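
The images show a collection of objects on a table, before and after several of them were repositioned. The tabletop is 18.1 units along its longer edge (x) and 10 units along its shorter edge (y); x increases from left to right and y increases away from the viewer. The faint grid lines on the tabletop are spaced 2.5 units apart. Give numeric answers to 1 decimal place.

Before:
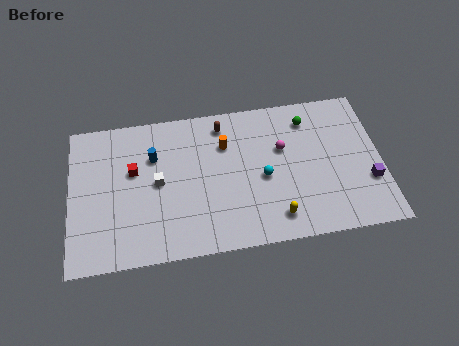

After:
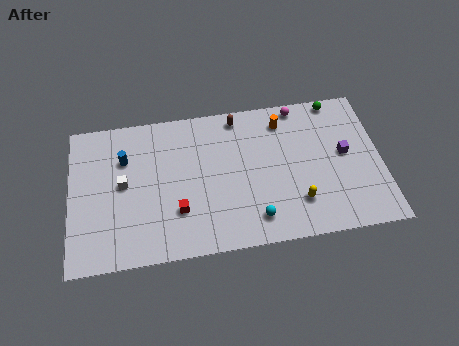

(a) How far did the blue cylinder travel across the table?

1.7

The blue cylinder moved from about (4.9, 6.9) to (3.2, 7.0), a distance of √(1.7² + 0.1²) ≈ 1.7.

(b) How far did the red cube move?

4.0

The red cube moved from about (3.7, 6.1) to (6.2, 3.0), a distance of √(2.5² + 3.1²) ≈ 4.0.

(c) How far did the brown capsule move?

1.0

From (9.0, 8.5) to (9.9, 8.9), the brown capsule covered √(0.9² + 0.4²) ≈ 1.0 units.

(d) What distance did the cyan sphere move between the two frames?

2.8

From (11.2, 4.5) to (10.6, 1.8), the cyan sphere covered √(0.6² + 2.7²) ≈ 2.8 units.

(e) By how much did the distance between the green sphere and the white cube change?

+3.8

They were about 9.4 units apart before and 13.2 after — 3.8 units further apart.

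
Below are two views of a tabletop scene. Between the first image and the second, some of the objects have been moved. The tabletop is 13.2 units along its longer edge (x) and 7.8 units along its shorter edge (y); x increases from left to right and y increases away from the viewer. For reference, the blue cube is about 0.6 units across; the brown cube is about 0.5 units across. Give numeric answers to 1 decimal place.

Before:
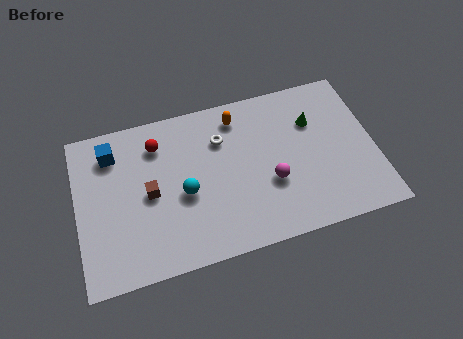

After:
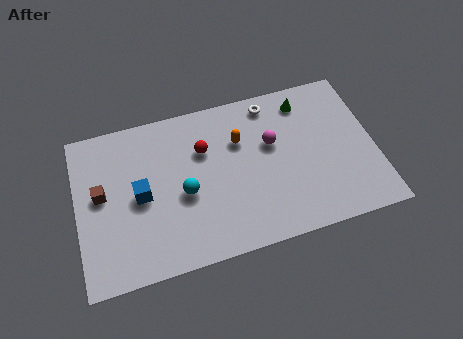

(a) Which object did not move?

the cyan sphere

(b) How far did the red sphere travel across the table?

2.2

The red sphere was near (3.7, 6.1) before and (5.7, 5.3) after, so it travelled √(2.0² + 0.8²) ≈ 2.2 units.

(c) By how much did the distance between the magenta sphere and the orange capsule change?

-2.3

The distance was about 3.8 in the first image and 1.5 in the second, so they moved 2.3 units closer together.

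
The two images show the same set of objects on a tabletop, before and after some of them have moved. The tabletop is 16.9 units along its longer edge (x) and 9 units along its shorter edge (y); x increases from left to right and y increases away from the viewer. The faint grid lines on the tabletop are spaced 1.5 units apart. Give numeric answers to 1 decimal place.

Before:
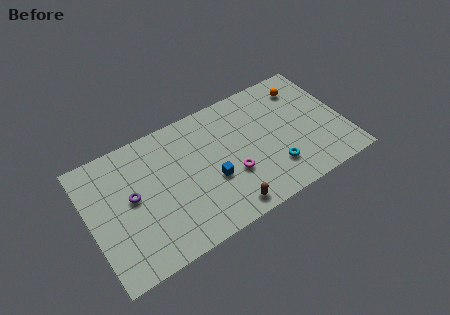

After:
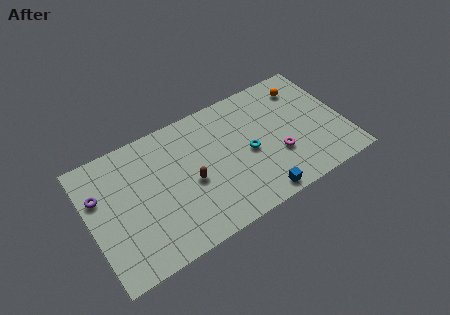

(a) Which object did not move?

the orange sphere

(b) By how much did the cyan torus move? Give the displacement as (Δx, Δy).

(-1.4, 1.9)

From the two frames, the cyan torus sits at roughly (11.9, 2.3) before and (10.5, 4.2) after.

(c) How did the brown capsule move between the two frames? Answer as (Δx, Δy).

(-1.9, 2.9)

The brown capsule started near (8.5, 1.1) and ended near (6.6, 4.0).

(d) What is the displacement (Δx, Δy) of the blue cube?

(2.7, -2.6)

From the two frames, the blue cube sits at roughly (7.9, 3.5) before and (10.6, 0.9) after.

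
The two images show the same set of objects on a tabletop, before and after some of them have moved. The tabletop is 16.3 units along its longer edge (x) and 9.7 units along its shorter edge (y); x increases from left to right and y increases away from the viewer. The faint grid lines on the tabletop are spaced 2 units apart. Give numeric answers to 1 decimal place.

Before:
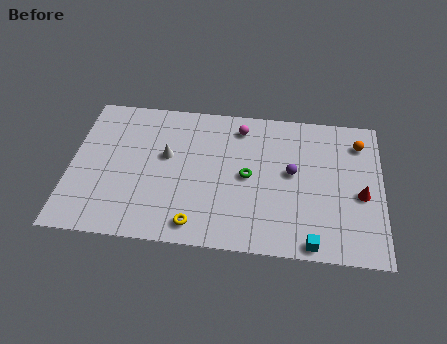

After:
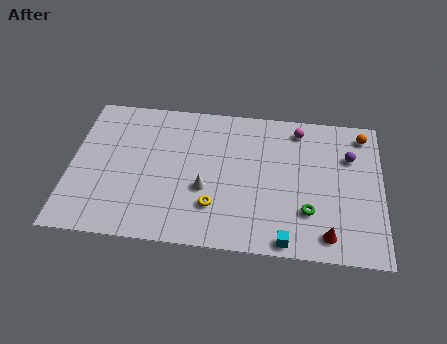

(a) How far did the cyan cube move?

1.3

From (12.7, 0.8) to (11.4, 0.8), the cyan cube covered √(1.3² + 0.0²) ≈ 1.3 units.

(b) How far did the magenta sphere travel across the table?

3.1

From (8.8, 8.1) to (11.9, 8.3), the magenta sphere covered √(3.1² + 0.2²) ≈ 3.1 units.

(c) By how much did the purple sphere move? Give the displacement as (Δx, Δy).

(3.0, 1.4)

From the two frames, the purple sphere sits at roughly (11.6, 5.3) before and (14.6, 6.7) after.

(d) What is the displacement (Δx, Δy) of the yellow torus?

(0.9, 1.3)

From the two frames, the yellow torus sits at roughly (6.7, 1.3) before and (7.6, 2.6) after.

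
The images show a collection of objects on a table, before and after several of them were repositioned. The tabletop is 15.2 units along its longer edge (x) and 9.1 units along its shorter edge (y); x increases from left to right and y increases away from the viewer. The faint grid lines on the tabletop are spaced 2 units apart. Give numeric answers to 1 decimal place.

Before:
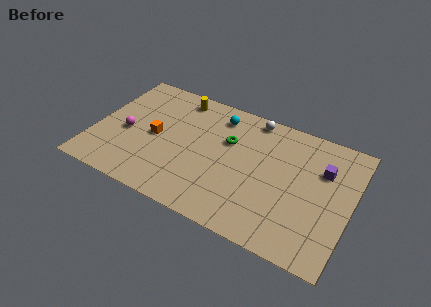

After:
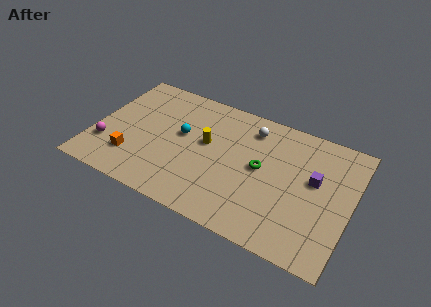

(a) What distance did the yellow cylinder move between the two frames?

3.4

The yellow cylinder was near (4.5, 7.9) before and (6.6, 5.2) after, so it travelled √(2.1² + 2.7²) ≈ 3.4 units.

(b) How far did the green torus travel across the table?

2.4

The green torus moved from about (7.8, 5.9) to (9.9, 4.8), a distance of √(2.1² + 1.1²) ≈ 2.4.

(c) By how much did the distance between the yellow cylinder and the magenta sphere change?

+1.6

The distance was about 4.7 in the first image and 6.3 in the second, so they moved 1.6 units further apart.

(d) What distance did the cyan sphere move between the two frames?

3.0

The cyan sphere was near (7.0, 7.5) before and (5.1, 5.2) after, so it travelled √(1.9² + 2.3²) ≈ 3.0 units.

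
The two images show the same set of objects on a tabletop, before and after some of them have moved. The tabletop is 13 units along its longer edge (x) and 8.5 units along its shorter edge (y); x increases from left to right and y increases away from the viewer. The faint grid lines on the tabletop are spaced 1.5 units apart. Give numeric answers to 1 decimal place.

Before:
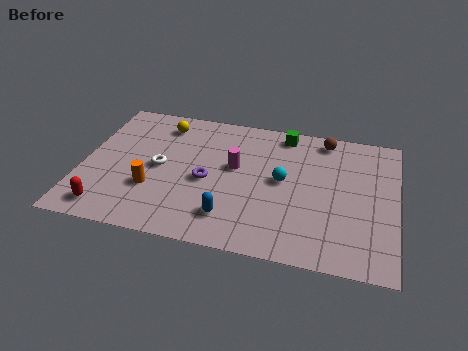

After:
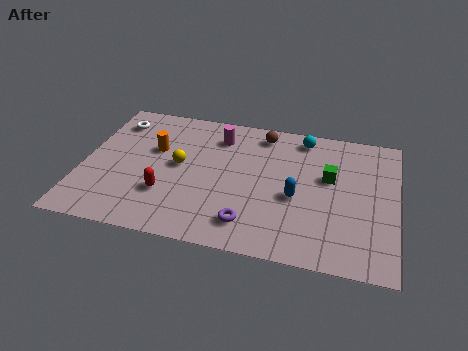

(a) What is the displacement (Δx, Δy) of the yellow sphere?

(0.9, -2.5)

The yellow sphere was at about (3.1, 7.0) and moved to about (4.0, 4.5).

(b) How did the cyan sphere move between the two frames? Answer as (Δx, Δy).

(0.7, 2.9)

From the two frames, the cyan sphere sits at roughly (8.3, 4.5) before and (9.0, 7.4) after.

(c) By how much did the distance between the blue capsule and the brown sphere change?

-2.7

They were about 6.7 units apart before and 4.0 after — 2.7 units closer together.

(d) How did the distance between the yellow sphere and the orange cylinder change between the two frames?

-2.8

Before: roughly 4.2 units apart; after: 1.4. That's 2.8 units closer together.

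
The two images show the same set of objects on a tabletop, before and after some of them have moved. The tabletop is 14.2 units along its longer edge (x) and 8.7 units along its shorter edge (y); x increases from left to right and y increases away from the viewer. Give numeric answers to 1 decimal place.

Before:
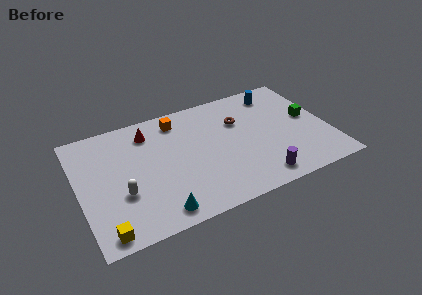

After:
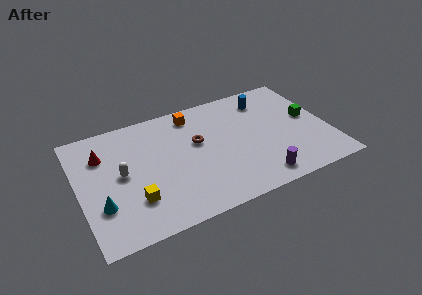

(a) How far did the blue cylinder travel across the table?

0.8

The blue cylinder was near (11.7, 7.3) before and (11.0, 7.0) after, so it travelled √(0.7² + 0.3²) ≈ 0.8 units.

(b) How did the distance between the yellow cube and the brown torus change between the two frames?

-4.8

They were about 9.6 units apart before and 4.8 after — 4.8 units closer together.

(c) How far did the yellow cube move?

2.3

The yellow cube moved from about (1.1, 0.9) to (2.9, 2.4), a distance of √(1.8² + 1.5²) ≈ 2.3.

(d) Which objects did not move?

the green cube and the purple cylinder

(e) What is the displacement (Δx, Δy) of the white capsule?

(0.1, 1.4)

The white capsule was at about (2.3, 3.1) and moved to about (2.4, 4.5).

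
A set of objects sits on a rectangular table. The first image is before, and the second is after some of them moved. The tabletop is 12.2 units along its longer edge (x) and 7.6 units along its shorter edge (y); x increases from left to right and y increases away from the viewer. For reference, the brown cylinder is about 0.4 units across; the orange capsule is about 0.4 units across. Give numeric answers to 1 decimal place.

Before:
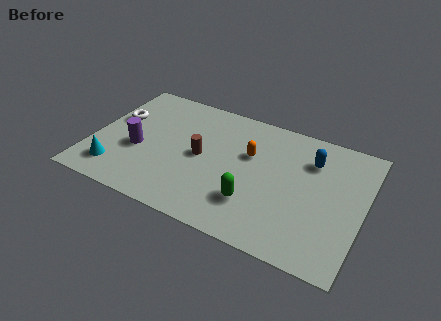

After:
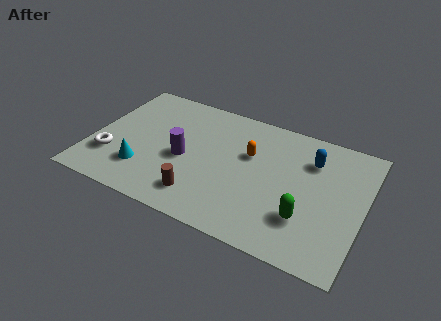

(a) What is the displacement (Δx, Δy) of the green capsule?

(2.3, 0.1)

From the two frames, the green capsule sits at roughly (7.5, 2.1) before and (9.8, 2.2) after.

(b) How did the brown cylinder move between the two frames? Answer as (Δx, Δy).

(0.3, -2.3)

The brown cylinder was at about (4.9, 3.8) and moved to about (5.2, 1.5).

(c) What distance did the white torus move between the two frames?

2.5

The white torus was near (0.9, 4.7) before and (1.0, 2.2) after, so it travelled √(0.1² + 2.5²) ≈ 2.5 units.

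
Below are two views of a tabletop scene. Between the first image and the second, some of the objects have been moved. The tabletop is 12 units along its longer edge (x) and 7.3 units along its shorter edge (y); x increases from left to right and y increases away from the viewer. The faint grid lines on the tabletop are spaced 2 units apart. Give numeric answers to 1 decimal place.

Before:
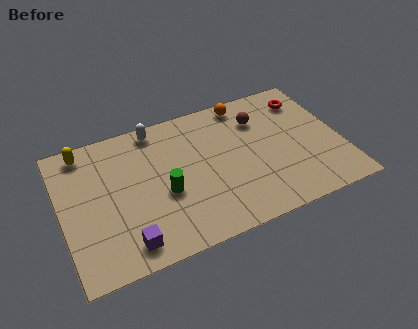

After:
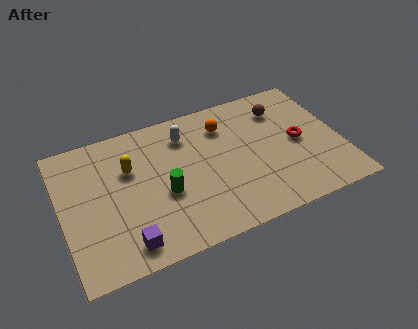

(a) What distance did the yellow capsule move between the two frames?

2.4

From (1.2, 6.4) to (3.0, 4.8), the yellow capsule covered √(1.8² + 1.6²) ≈ 2.4 units.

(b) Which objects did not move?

the purple cube and the green cylinder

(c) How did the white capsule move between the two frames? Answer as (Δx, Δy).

(1.2, -0.8)

The white capsule was at about (4.3, 6.5) and moved to about (5.5, 5.7).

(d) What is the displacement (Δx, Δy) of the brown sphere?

(1.0, 0.2)

The brown sphere was at about (8.7, 5.4) and moved to about (9.7, 5.6).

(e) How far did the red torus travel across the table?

2.3

From (10.8, 5.8) to (10.2, 3.6), the red torus covered √(0.6² + 2.2²) ≈ 2.3 units.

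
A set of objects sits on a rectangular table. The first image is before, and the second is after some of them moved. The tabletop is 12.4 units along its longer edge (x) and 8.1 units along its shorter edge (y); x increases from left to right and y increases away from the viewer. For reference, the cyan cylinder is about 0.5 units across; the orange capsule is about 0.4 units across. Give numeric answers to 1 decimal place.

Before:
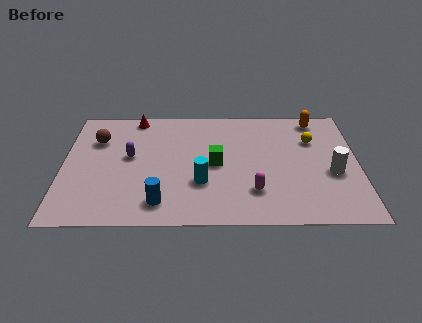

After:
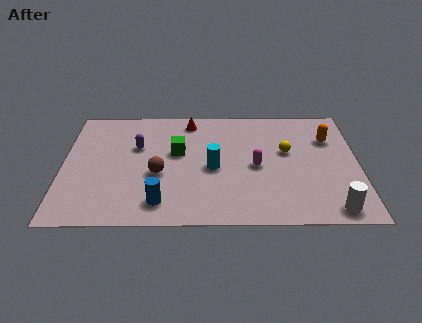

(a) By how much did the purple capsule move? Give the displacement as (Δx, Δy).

(0.3, 0.7)

The purple capsule was at about (2.8, 4.5) and moved to about (3.1, 5.2).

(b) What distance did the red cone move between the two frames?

2.3

The red cone was near (3.0, 7.3) before and (5.3, 7.0) after, so it travelled √(2.3² + 0.3²) ≈ 2.3 units.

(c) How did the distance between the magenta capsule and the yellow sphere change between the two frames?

-2.7

Before: roughly 4.3 units apart; after: 1.6. That's 2.7 units closer together.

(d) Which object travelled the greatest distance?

the brown sphere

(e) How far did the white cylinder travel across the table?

2.4

The white cylinder was near (11.3, 3.3) before and (11.2, 0.9) after, so it travelled √(0.1² + 2.4²) ≈ 2.4 units.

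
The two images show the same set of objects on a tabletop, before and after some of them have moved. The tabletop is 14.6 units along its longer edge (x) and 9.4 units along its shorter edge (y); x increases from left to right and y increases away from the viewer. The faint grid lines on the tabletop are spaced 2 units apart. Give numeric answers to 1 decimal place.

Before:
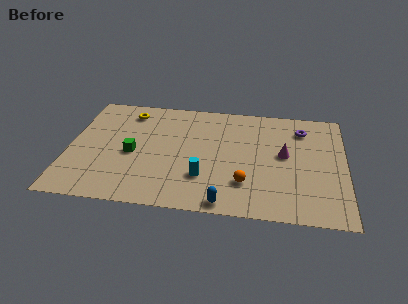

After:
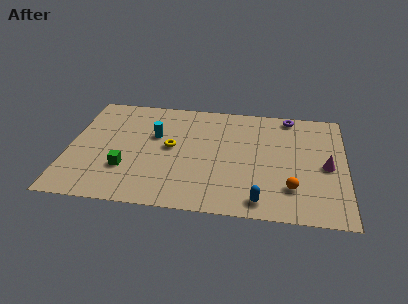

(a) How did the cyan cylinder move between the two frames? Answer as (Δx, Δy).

(-2.7, 3.2)

The cyan cylinder was at about (7.2, 2.7) and moved to about (4.5, 5.9).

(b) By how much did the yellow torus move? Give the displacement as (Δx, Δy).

(2.4, -2.8)

From the two frames, the yellow torus sits at roughly (3.0, 7.8) before and (5.4, 5.0) after.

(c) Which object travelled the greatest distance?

the cyan cylinder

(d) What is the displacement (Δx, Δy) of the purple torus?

(-0.7, 1.1)

The purple torus was at about (12.3, 7.4) and moved to about (11.6, 8.5).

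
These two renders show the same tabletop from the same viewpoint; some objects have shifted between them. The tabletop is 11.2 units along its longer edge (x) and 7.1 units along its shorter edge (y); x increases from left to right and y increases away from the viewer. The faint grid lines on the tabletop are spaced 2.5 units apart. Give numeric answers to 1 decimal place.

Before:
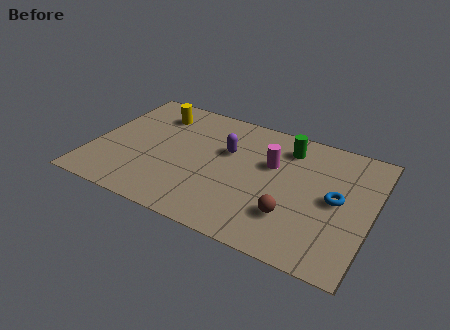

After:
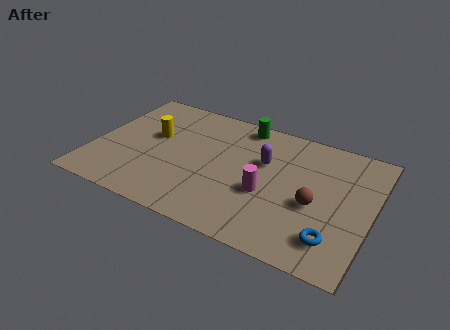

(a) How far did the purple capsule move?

1.5

From (5.3, 4.5) to (6.8, 4.5), the purple capsule covered √(1.5² + 0.0²) ≈ 1.5 units.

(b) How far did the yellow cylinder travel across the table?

1.4

The yellow cylinder moved from about (2.2, 5.6) to (2.3, 4.2), a distance of √(0.1² + 1.4²) ≈ 1.4.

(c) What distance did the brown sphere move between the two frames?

1.3

The brown sphere moved from about (8.2, 2.0) to (9.0, 3.0), a distance of √(0.8² + 1.0²) ≈ 1.3.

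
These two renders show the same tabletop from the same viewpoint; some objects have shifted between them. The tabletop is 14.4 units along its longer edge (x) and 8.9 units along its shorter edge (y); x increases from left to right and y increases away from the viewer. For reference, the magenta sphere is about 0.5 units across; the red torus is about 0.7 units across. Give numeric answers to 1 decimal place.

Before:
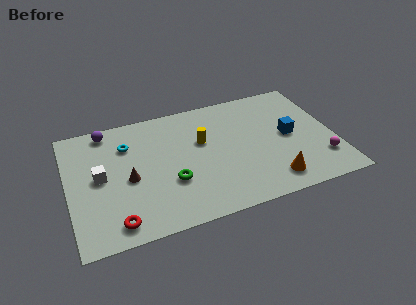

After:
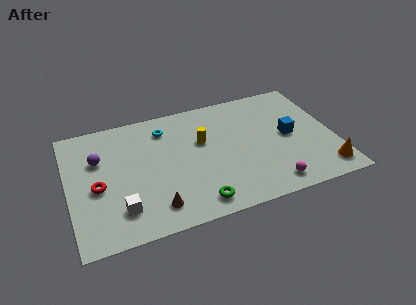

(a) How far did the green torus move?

2.2

The green torus was near (5.4, 3.1) before and (6.6, 1.2) after, so it travelled √(1.2² + 1.9²) ≈ 2.2 units.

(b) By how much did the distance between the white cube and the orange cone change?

+1.5

The distance was about 9.5 in the first image and 11.0 in the second, so they moved 1.5 units further apart.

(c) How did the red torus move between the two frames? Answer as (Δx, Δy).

(-0.8, 2.7)

The red torus started near (2.3, 1.2) and ended near (1.5, 3.9).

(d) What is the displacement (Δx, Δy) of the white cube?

(0.9, -2.6)

The white cube started near (1.7, 4.6) and ended near (2.6, 2.0).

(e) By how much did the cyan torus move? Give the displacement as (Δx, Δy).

(2.1, 0.6)

The cyan torus started near (3.3, 6.5) and ended near (5.4, 7.1).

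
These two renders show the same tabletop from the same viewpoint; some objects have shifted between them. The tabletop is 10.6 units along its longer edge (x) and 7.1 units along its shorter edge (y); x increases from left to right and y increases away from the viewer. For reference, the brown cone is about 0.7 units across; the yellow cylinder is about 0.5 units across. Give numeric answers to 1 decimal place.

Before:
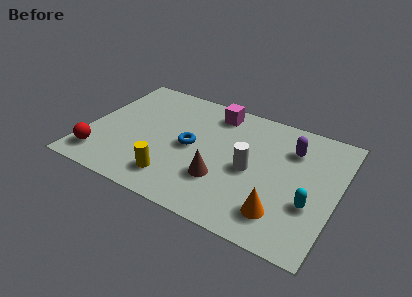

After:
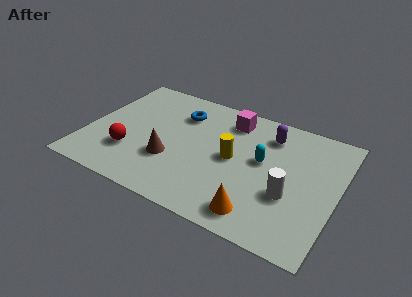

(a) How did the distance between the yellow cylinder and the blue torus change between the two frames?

+0.9

They were about 2.1 units apart before and 3.0 after — 0.9 units further apart.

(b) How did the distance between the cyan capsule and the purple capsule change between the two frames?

-1.3

The distance was about 2.9 in the first image and 1.6 in the second, so they moved 1.3 units closer together.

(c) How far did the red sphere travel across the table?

1.4

The red sphere moved from about (0.8, 1.3) to (2.0, 2.1), a distance of √(1.2² + 0.8²) ≈ 1.4.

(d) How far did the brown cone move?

2.2

From (5.9, 2.2) to (3.7, 2.4), the brown cone covered √(2.2² + 0.2²) ≈ 2.2 units.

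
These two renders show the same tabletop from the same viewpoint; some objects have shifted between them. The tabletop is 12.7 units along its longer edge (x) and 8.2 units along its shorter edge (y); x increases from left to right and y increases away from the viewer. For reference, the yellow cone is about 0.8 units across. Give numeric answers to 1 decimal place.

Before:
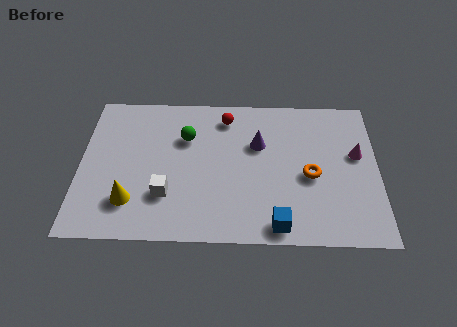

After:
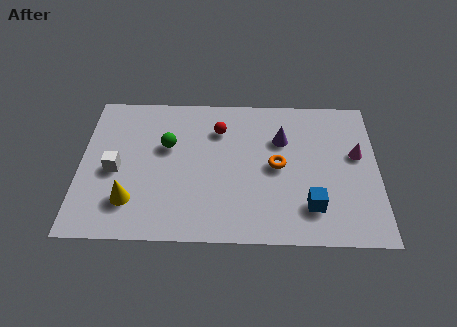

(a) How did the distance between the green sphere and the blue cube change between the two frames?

+0.8

The distance was about 6.1 in the first image and 6.9 in the second, so they moved 0.8 units further apart.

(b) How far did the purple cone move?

1.0

The purple cone moved from about (7.6, 5.3) to (8.6, 5.6), a distance of √(1.0² + 0.3²) ≈ 1.0.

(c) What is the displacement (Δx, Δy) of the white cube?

(-2.2, 1.3)

The white cube was at about (3.7, 2.4) and moved to about (1.5, 3.7).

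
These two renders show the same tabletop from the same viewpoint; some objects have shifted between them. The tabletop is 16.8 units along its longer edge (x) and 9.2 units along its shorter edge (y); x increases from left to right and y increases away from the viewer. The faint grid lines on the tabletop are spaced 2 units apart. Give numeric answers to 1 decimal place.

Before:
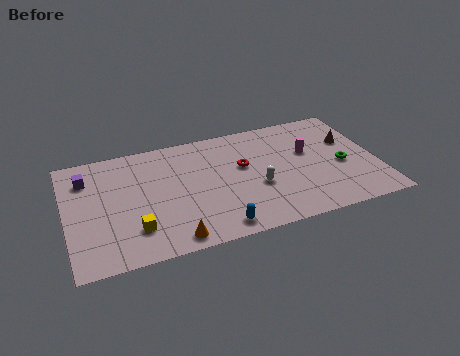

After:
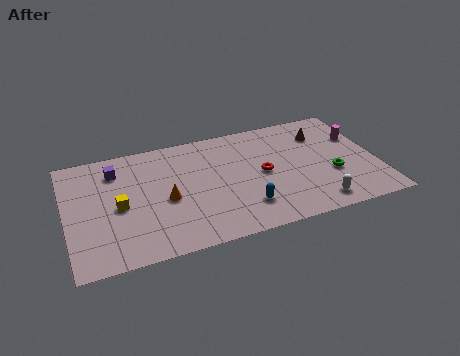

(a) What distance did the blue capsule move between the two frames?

1.9

The blue capsule moved from about (7.8, 1.1) to (9.4, 2.2), a distance of √(1.6² + 1.1²) ≈ 1.9.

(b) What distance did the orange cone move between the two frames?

3.1

The orange cone moved from about (5.4, 1.0) to (5.3, 4.1), a distance of √(0.1² + 3.1²) ≈ 3.1.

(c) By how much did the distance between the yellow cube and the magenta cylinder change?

+3.1

The distance was about 10.2 in the first image and 13.3 in the second, so they moved 3.1 units further apart.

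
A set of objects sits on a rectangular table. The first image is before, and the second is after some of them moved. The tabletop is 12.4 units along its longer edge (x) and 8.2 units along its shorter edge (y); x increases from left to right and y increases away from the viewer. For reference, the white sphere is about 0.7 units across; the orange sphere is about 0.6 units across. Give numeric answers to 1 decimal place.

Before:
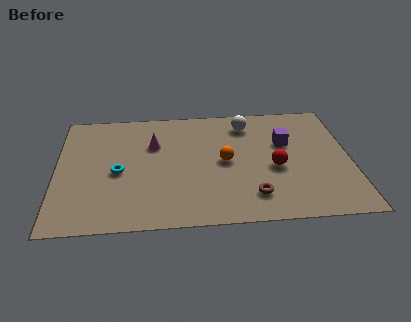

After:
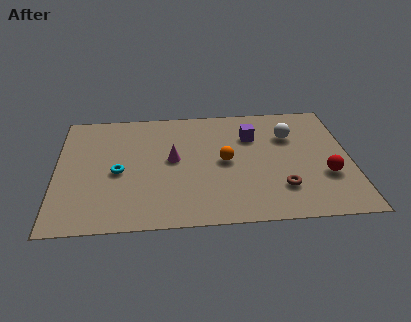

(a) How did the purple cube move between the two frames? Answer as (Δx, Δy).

(-1.4, 0.6)

The purple cube was at about (9.7, 5.2) and moved to about (8.3, 5.8).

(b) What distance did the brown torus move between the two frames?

1.3

The brown torus was near (8.2, 1.7) before and (9.4, 2.1) after, so it travelled √(1.2² + 0.4²) ≈ 1.3 units.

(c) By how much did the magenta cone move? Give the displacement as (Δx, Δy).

(0.8, -1.1)

The magenta cone was at about (4.1, 5.5) and moved to about (4.9, 4.4).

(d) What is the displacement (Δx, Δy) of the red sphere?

(2.1, -0.7)

From the two frames, the red sphere sits at roughly (9.2, 3.5) before and (11.3, 2.8) after.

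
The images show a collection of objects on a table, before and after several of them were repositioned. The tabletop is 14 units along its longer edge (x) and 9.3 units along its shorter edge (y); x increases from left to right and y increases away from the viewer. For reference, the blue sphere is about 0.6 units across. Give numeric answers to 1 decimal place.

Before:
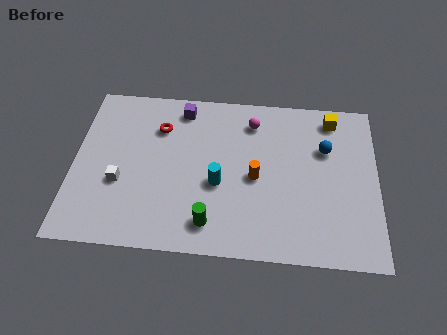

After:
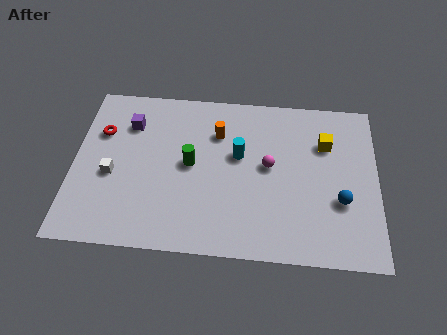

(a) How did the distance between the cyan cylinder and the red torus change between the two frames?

+2.3

They were about 4.1 units apart before and 6.4 after — 2.3 units further apart.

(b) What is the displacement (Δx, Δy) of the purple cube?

(-2.4, -1.1)

From the two frames, the purple cube sits at roughly (4.9, 8.0) before and (2.5, 6.9) after.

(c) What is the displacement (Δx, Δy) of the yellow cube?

(-0.3, -1.5)

The yellow cube was at about (11.9, 8.0) and moved to about (11.6, 6.5).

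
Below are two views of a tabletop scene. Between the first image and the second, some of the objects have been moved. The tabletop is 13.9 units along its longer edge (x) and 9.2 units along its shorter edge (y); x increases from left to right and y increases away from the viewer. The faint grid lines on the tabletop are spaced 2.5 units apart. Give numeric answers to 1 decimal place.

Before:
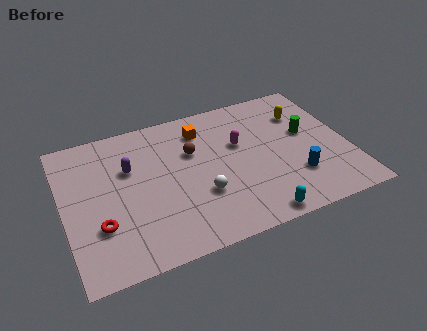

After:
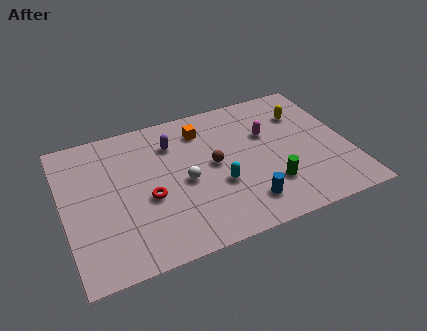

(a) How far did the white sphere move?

1.3

From (6.5, 3.1) to (5.8, 4.2), the white sphere covered √(0.7² + 1.1²) ≈ 1.3 units.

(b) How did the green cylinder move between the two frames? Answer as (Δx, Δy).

(-2.2, -2.8)

The green cylinder started near (12.0, 5.3) and ended near (9.8, 2.5).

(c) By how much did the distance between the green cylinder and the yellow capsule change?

+3.3

Before: roughly 1.4 units apart; after: 4.7. That's 3.3 units further apart.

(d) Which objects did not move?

the yellow capsule and the orange cube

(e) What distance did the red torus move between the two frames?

2.6

The red torus was near (1.6, 2.9) before and (4.0, 3.8) after, so it travelled √(2.4² + 0.9²) ≈ 2.6 units.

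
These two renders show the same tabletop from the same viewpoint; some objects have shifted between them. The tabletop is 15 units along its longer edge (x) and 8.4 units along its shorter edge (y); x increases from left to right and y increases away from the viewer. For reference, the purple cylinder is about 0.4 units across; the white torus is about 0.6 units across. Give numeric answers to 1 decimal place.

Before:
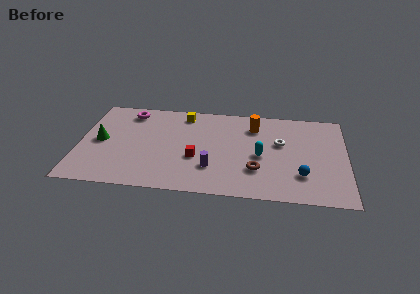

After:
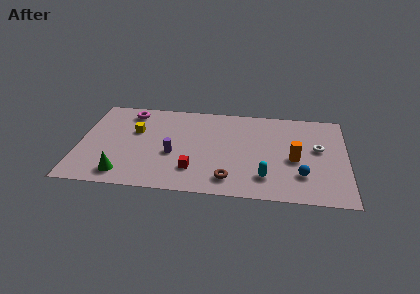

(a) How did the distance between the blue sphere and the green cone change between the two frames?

-1.5

They were about 11.5 units apart before and 10.0 after — 1.5 units closer together.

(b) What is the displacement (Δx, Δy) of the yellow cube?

(-2.7, -1.9)

The yellow cube was at about (5.8, 7.2) and moved to about (3.1, 5.3).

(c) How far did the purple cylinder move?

2.4

The purple cylinder was near (7.5, 2.4) before and (5.3, 3.4) after, so it travelled √(2.2² + 1.0²) ≈ 2.4 units.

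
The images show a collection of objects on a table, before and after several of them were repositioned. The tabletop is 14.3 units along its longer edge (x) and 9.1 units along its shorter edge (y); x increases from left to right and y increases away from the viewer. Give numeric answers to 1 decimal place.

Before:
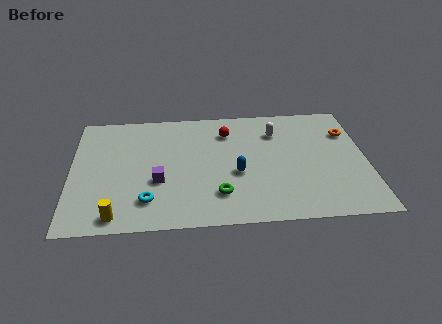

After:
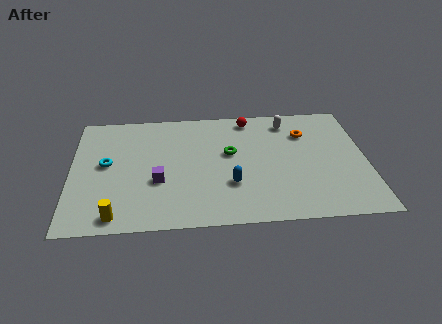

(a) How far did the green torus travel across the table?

3.2

The green torus was near (7.1, 2.2) before and (7.7, 5.3) after, so it travelled √(0.6² + 3.1²) ≈ 3.2 units.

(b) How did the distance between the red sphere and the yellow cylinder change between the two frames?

+1.5

The distance was about 8.1 in the first image and 9.6 in the second, so they moved 1.5 units further apart.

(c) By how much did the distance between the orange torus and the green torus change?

-3.8

They were about 7.7 units apart before and 3.9 after — 3.8 units closer together.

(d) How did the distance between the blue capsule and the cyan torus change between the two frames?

+1.7

Before: roughly 4.6 units apart; after: 6.3. That's 1.7 units further apart.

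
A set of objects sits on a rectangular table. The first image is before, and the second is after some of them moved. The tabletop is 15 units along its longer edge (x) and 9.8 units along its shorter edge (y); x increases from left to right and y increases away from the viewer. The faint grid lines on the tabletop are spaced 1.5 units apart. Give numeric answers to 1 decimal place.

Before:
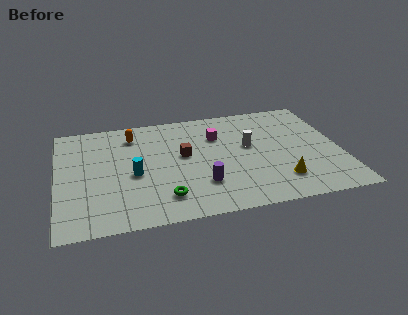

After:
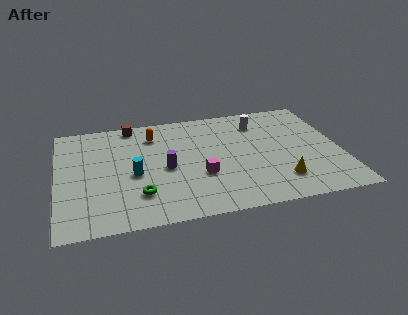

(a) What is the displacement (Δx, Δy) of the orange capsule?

(1.1, -0.2)

The orange capsule started near (4.1, 7.9) and ended near (5.2, 7.7).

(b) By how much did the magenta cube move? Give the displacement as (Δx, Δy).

(-1.1, -3.4)

The magenta cube started near (8.6, 6.9) and ended near (7.5, 3.5).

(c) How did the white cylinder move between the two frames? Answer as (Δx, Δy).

(0.7, 2.1)

The white cylinder was at about (10.2, 5.6) and moved to about (10.9, 7.7).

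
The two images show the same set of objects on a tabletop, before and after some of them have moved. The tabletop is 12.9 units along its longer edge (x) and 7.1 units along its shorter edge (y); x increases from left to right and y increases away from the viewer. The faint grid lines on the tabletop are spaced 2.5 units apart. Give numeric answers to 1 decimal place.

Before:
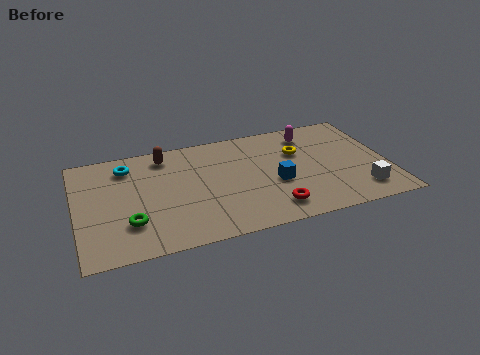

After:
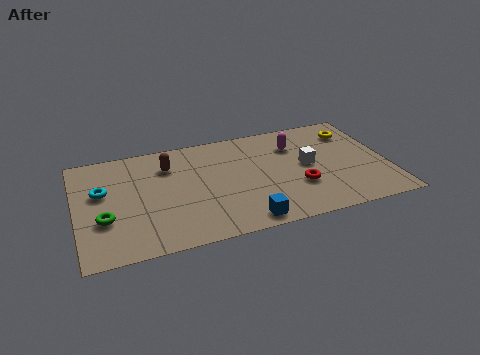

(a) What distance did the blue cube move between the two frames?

2.6

The blue cube moved from about (8.2, 2.9) to (6.7, 0.8), a distance of √(1.5² + 2.1²) ≈ 2.6.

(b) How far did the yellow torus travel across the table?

2.5

From (9.3, 4.7) to (11.7, 5.5), the yellow torus covered √(2.4² + 0.8²) ≈ 2.5 units.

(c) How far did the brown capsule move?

0.7

From (3.8, 6.0) to (3.9, 5.3), the brown capsule covered √(0.1² + 0.7²) ≈ 0.7 units.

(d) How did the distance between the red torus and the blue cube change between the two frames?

+1.3

They were about 1.6 units apart before and 2.9 after — 1.3 units further apart.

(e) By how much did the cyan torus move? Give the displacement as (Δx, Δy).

(-1.1, -1.4)

The cyan torus was at about (2.2, 5.7) and moved to about (1.1, 4.3).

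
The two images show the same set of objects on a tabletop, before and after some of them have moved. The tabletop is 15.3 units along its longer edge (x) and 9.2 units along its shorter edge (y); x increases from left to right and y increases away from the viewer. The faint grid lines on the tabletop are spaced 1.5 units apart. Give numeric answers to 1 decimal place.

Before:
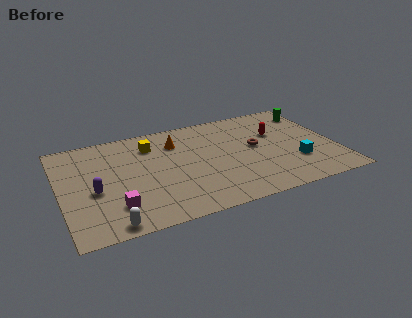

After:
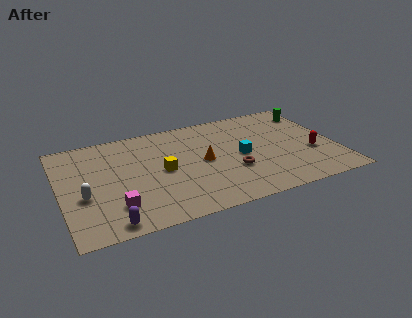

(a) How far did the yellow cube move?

2.6

From (5.2, 7.1) to (5.6, 4.5), the yellow cube covered √(0.4² + 2.6²) ≈ 2.6 units.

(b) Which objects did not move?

the green cylinder and the magenta cube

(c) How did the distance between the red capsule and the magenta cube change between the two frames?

+1.1

Before: roughly 10.1 units apart; after: 11.2. That's 1.1 units further apart.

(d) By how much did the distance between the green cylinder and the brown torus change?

+2.3

The distance was about 4.3 in the first image and 6.6 in the second, so they moved 2.3 units further apart.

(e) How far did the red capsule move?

3.0

The red capsule moved from about (12.2, 5.9) to (13.9, 3.4), a distance of √(1.7² + 2.5²) ≈ 3.0.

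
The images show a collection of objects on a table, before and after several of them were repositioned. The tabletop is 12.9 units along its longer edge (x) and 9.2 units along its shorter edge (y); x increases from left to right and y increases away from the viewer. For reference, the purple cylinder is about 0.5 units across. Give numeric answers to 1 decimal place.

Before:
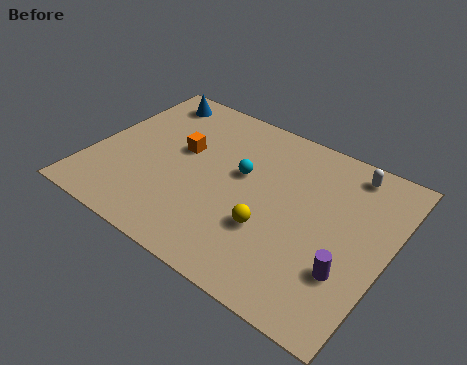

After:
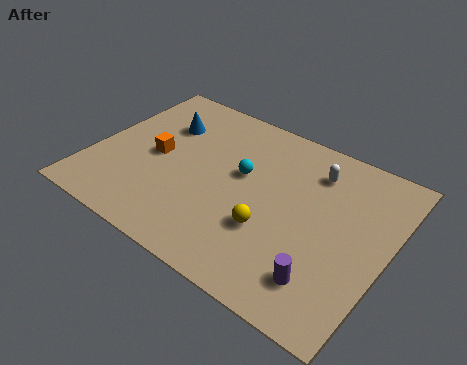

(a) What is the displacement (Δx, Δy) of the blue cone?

(0.9, -1.4)

From the two frames, the blue cone sits at roughly (1.7, 7.9) before and (2.6, 6.5) after.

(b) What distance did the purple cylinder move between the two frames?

1.2

From (11.5, 2.8) to (10.7, 1.9), the purple cylinder covered √(0.8² + 0.9²) ≈ 1.2 units.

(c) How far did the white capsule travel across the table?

1.6

The white capsule was near (10.7, 8.0) before and (9.3, 7.2) after, so it travelled √(1.4² + 0.8²) ≈ 1.6 units.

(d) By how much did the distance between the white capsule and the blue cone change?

-2.3

They were about 9.0 units apart before and 6.7 after — 2.3 units closer together.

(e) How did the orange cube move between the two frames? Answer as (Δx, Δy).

(-1.0, -0.9)

From the two frames, the orange cube sits at roughly (3.7, 5.4) before and (2.7, 4.5) after.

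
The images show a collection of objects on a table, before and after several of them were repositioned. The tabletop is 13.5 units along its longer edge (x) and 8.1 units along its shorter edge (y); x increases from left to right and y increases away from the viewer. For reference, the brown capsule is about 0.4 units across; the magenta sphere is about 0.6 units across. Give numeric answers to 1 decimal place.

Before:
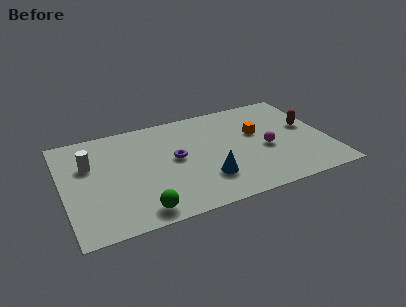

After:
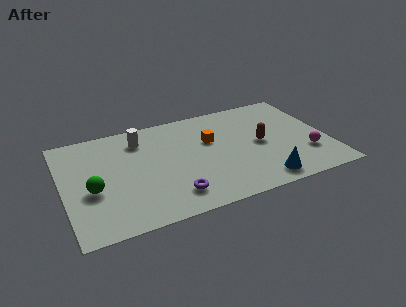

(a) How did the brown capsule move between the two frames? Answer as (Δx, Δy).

(-2.5, -0.6)

The brown capsule started near (12.6, 4.6) and ended near (10.1, 4.0).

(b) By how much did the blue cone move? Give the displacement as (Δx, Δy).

(2.7, -1.1)

The blue cone was at about (7.1, 2.2) and moved to about (9.8, 1.1).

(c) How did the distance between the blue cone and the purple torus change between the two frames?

+2.0

The distance was about 2.5 in the first image and 4.5 in the second, so they moved 2.0 units further apart.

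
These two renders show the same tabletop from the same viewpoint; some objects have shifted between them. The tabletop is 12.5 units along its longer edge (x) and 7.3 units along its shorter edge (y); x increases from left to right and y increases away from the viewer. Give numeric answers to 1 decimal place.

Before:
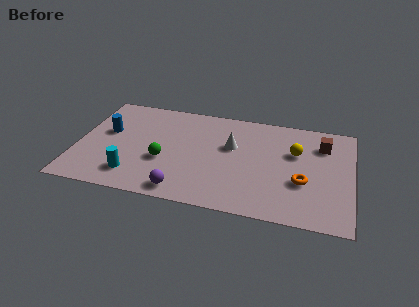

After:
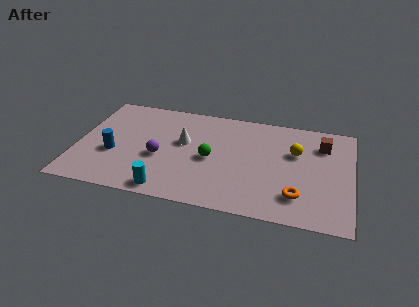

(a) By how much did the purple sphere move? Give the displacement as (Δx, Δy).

(-1.2, 2.1)

The purple sphere was at about (5.0, 0.9) and moved to about (3.8, 3.0).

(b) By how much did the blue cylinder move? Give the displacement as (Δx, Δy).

(0.4, -1.5)

From the two frames, the blue cylinder sits at roughly (1.3, 4.3) before and (1.7, 2.8) after.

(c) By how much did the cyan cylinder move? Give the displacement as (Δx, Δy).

(1.6, -0.7)

The cyan cylinder was at about (2.7, 1.5) and moved to about (4.3, 0.8).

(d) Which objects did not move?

the yellow sphere and the brown cube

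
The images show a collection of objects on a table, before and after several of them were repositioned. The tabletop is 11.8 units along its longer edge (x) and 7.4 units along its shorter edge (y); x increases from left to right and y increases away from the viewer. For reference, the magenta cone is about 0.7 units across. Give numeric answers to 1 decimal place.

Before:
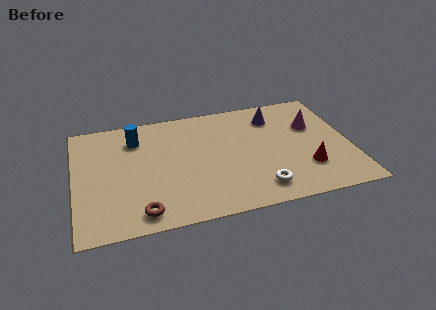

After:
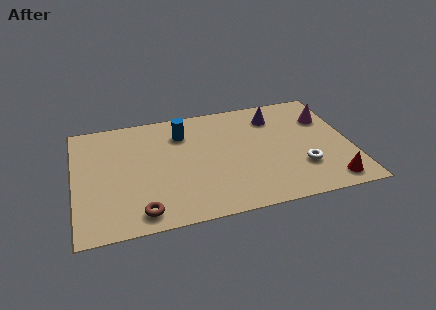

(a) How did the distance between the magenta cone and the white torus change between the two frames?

-1.1

Before: roughly 4.4 units apart; after: 3.3. That's 1.1 units closer together.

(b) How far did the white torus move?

2.1

The white torus was near (7.7, 1.3) before and (9.6, 2.2) after, so it travelled √(1.9² + 0.9²) ≈ 2.1 units.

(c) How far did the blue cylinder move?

2.0

From (2.7, 5.7) to (4.7, 5.6), the blue cylinder covered √(2.0² + 0.1²) ≈ 2.0 units.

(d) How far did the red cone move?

1.4

From (9.8, 2.1) to (10.7, 1.0), the red cone covered √(0.9² + 1.1²) ≈ 1.4 units.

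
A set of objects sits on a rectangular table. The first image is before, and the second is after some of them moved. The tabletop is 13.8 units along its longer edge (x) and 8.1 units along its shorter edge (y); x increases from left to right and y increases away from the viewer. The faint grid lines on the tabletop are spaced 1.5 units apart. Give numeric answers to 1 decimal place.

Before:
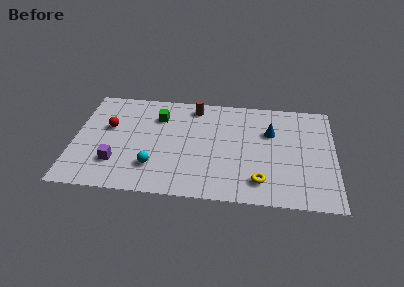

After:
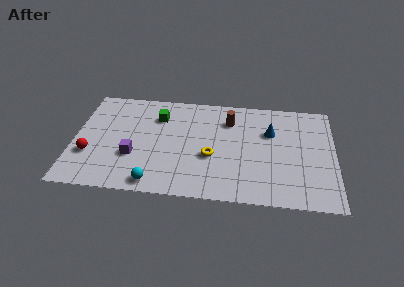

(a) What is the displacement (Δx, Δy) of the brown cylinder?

(1.9, -0.9)

From the two frames, the brown cylinder sits at roughly (6.3, 7.0) before and (8.2, 6.1) after.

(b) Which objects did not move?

the green cube and the blue cone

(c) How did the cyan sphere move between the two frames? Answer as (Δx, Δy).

(0.1, -1.2)

From the two frames, the cyan sphere sits at roughly (4.3, 2.1) before and (4.4, 0.9) after.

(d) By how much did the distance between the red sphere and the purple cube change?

-0.4

Before: roughly 2.7 units apart; after: 2.3. That's 0.4 units closer together.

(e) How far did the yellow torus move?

3.1

From (9.9, 1.6) to (7.3, 3.2), the yellow torus covered √(2.6² + 1.6²) ≈ 3.1 units.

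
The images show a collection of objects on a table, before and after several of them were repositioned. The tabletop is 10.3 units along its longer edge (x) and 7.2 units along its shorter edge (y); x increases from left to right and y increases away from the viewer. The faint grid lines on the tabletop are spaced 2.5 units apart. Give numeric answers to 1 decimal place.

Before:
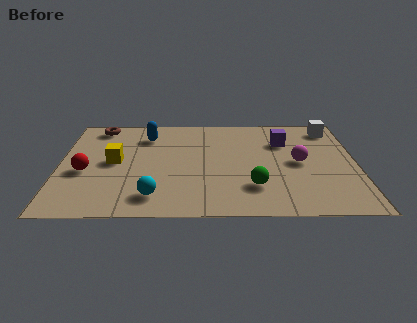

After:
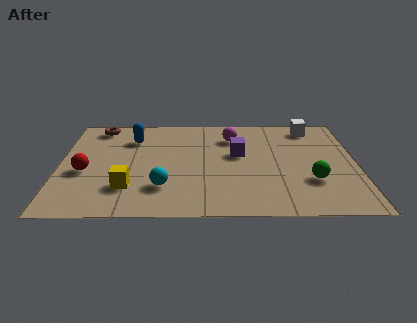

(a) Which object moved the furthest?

the magenta sphere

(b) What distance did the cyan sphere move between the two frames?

0.7

From (3.3, 1.3) to (3.6, 1.9), the cyan sphere covered √(0.3² + 0.6²) ≈ 0.7 units.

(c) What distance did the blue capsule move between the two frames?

0.5

From (3.0, 5.6) to (2.5, 5.4), the blue capsule covered √(0.5² + 0.2²) ≈ 0.5 units.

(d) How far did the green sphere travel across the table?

2.0

From (6.7, 1.9) to (8.7, 2.3), the green sphere covered √(2.0² + 0.4²) ≈ 2.0 units.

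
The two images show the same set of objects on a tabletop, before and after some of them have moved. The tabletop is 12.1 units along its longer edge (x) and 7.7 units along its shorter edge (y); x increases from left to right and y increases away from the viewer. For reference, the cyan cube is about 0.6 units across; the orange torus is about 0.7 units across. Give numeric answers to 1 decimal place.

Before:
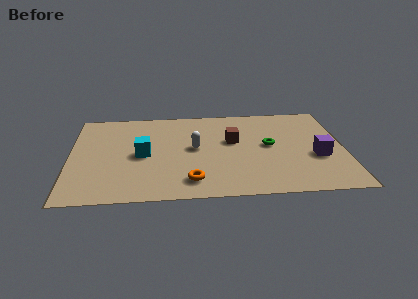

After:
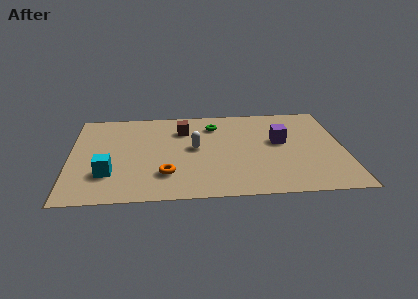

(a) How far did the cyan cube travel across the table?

2.1

From (3.2, 3.7) to (1.7, 2.2), the cyan cube covered √(1.5² + 1.5²) ≈ 2.1 units.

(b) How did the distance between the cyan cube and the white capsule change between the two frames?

+1.9

They were about 2.3 units apart before and 4.2 after — 1.9 units further apart.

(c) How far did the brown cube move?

2.5

The brown cube moved from about (7.2, 4.6) to (5.0, 5.7), a distance of √(2.2² + 1.1²) ≈ 2.5.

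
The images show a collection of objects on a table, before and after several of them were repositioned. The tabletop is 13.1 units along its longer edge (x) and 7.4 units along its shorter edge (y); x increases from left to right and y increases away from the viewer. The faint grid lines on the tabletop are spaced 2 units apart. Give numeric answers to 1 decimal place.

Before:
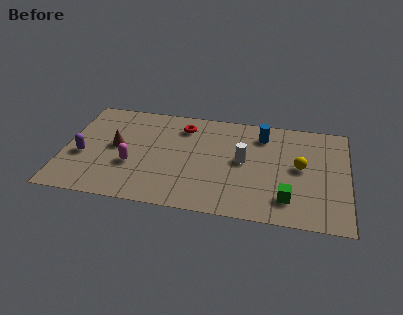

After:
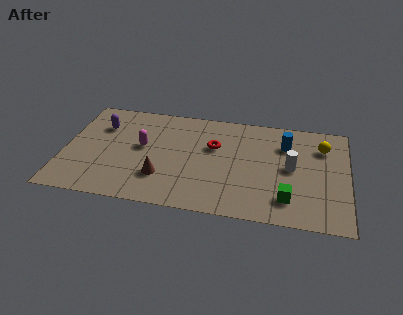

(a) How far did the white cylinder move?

2.2

The white cylinder was near (8.3, 3.9) before and (10.5, 3.8) after, so it travelled √(2.2² + 0.1²) ≈ 2.2 units.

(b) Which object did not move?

the green cube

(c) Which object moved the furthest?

the brown cone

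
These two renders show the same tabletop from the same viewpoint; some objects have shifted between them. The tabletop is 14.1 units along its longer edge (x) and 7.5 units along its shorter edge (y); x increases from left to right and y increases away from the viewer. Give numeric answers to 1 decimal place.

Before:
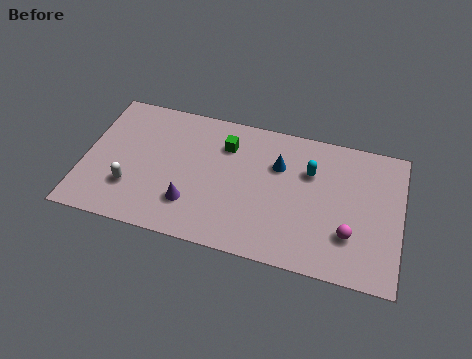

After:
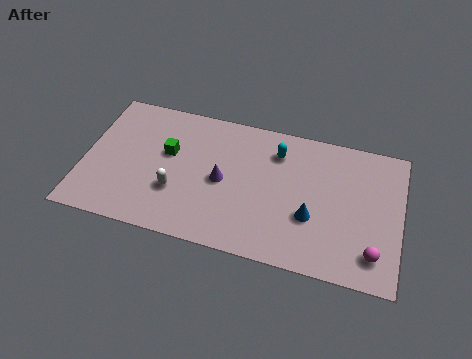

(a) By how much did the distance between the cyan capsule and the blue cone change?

+2.1

The distance was about 1.4 in the first image and 3.5 in the second, so they moved 2.1 units further apart.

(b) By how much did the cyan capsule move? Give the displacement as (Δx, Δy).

(-1.5, 0.7)

The cyan capsule was at about (10.0, 5.1) and moved to about (8.5, 5.8).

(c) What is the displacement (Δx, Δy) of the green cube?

(-2.5, -1.1)

The green cube was at about (6.2, 5.6) and moved to about (3.7, 4.5).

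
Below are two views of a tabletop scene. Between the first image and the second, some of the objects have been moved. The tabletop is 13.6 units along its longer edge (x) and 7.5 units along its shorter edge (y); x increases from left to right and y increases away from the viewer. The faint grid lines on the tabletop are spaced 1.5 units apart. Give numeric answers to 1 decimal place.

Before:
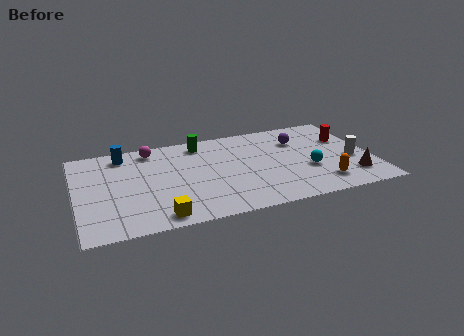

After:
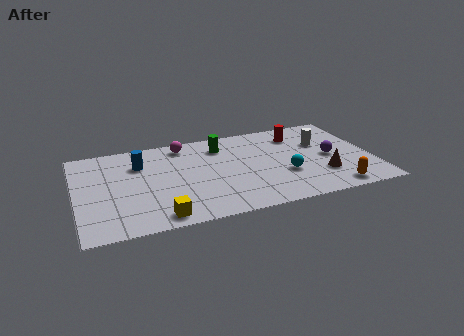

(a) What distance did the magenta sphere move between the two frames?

1.5

From (3.6, 6.5) to (5.1, 6.5), the magenta sphere covered √(1.5² + 0.0²) ≈ 1.5 units.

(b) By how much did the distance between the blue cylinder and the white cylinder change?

-2.5

The distance was about 10.9 in the first image and 8.4 in the second, so they moved 2.5 units closer together.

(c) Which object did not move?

the yellow cube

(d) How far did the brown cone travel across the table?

1.4

The brown cone moved from about (12.5, 1.7) to (11.2, 2.2), a distance of √(1.3² + 0.5²) ≈ 1.4.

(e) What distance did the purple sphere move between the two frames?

2.2

The purple sphere moved from about (10.4, 5.4) to (11.7, 3.6), a distance of √(1.3² + 1.8²) ≈ 2.2.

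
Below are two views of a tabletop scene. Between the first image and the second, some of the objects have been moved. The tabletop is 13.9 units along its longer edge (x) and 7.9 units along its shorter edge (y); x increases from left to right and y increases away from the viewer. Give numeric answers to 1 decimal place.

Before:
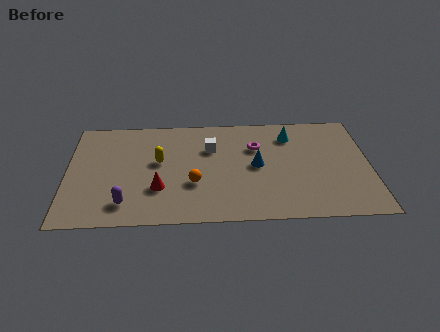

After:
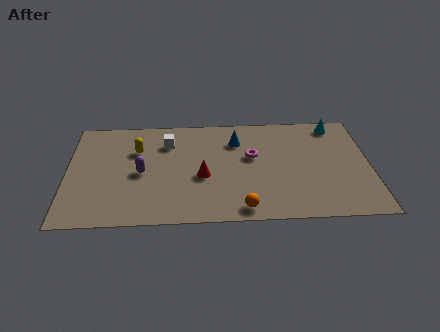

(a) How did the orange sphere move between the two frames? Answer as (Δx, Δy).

(2.2, -1.9)

The orange sphere started near (5.8, 2.8) and ended near (8.0, 0.9).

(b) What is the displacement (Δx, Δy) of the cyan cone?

(2.1, 0.7)

The cyan cone was at about (10.3, 6.2) and moved to about (12.4, 6.9).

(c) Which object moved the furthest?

the orange sphere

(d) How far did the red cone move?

2.2

The red cone moved from about (4.2, 2.5) to (6.2, 3.3), a distance of √(2.0² + 0.8²) ≈ 2.2.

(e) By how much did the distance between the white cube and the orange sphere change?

+3.3

The distance was about 2.7 in the first image and 6.0 in the second, so they moved 3.3 units further apart.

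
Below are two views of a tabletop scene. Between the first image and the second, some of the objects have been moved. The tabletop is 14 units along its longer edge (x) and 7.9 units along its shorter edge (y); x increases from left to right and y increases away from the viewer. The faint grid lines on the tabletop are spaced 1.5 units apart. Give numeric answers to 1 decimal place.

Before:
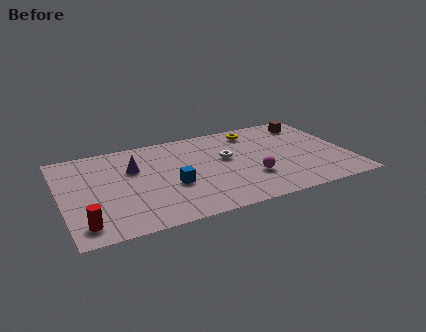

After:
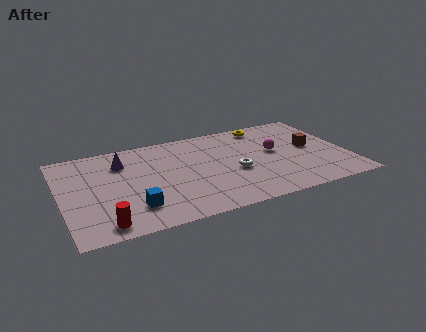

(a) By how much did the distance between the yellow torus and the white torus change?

+1.5

The distance was about 2.6 in the first image and 4.1 in the second, so they moved 1.5 units further apart.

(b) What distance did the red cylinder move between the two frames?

0.9

From (0.9, 1.3) to (1.8, 1.0), the red cylinder covered √(0.9² + 0.3²) ≈ 0.9 units.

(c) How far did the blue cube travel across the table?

2.3

From (5.3, 3.1) to (3.3, 1.9), the blue cube covered √(2.0² + 1.2²) ≈ 2.3 units.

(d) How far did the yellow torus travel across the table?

0.7

From (9.7, 6.6) to (10.3, 6.9), the yellow torus covered √(0.6² + 0.3²) ≈ 0.7 units.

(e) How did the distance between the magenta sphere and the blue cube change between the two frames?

+3.8

Before: roughly 3.8 units apart; after: 7.6. That's 3.8 units further apart.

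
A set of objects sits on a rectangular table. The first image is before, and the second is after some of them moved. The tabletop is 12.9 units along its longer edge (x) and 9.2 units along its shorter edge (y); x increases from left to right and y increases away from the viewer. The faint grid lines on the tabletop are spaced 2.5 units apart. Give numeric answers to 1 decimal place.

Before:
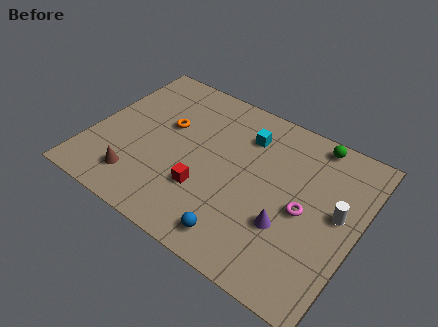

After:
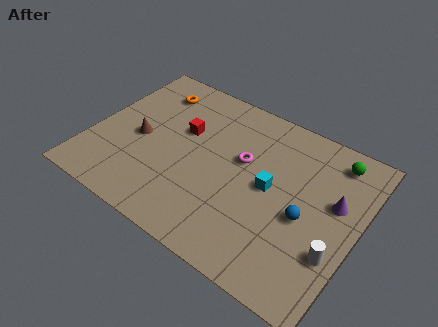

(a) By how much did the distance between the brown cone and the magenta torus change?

-3.0

Before: roughly 8.1 units apart; after: 5.1. That's 3.0 units closer together.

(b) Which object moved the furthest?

the blue sphere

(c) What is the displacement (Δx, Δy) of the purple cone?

(1.9, 2.4)

The purple cone started near (9.8, 3.1) and ended near (11.7, 5.5).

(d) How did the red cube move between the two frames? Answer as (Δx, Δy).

(-1.6, 2.8)

The red cube was at about (5.8, 2.9) and moved to about (4.2, 5.7).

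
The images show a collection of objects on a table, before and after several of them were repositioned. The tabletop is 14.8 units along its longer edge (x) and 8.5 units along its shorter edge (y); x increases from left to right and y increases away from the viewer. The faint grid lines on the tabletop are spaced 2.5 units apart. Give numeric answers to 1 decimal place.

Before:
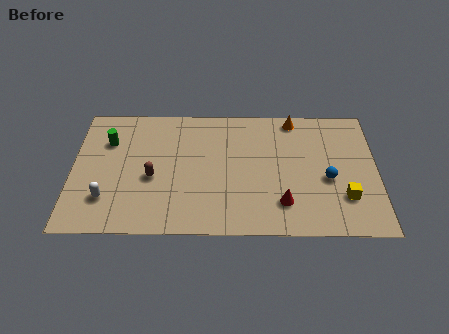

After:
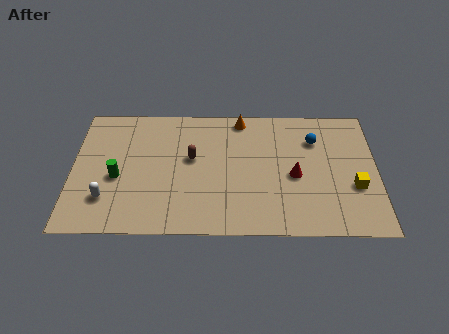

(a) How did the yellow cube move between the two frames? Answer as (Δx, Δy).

(0.5, 0.7)

From the two frames, the yellow cube sits at roughly (13.2, 2.4) before and (13.7, 3.1) after.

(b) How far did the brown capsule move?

2.3

From (3.9, 3.6) to (5.8, 4.9), the brown capsule covered √(1.9² + 1.3²) ≈ 2.3 units.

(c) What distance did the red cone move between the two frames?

1.9

The red cone moved from about (10.2, 2.0) to (10.8, 3.8), a distance of √(0.6² + 1.8²) ≈ 1.9.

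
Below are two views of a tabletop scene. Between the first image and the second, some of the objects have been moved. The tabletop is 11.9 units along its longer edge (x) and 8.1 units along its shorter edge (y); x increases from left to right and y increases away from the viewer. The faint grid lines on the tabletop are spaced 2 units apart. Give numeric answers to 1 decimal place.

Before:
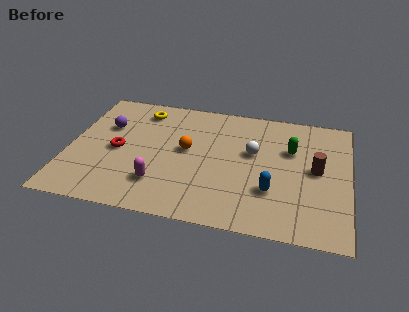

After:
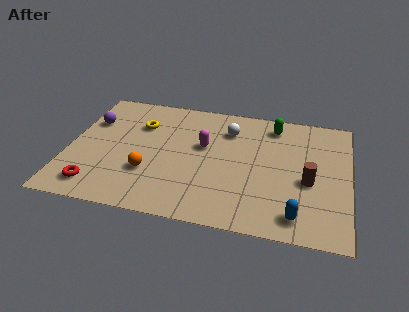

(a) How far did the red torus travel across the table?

2.6

The red torus moved from about (2.1, 3.8) to (1.4, 1.3), a distance of √(0.7² + 2.5²) ≈ 2.6.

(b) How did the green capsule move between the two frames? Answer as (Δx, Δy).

(-0.8, 1.5)

The green capsule was at about (9.4, 5.3) and moved to about (8.6, 6.8).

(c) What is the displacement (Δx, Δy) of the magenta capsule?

(1.7, 2.8)

The magenta capsule was at about (4.0, 2.0) and moved to about (5.7, 4.8).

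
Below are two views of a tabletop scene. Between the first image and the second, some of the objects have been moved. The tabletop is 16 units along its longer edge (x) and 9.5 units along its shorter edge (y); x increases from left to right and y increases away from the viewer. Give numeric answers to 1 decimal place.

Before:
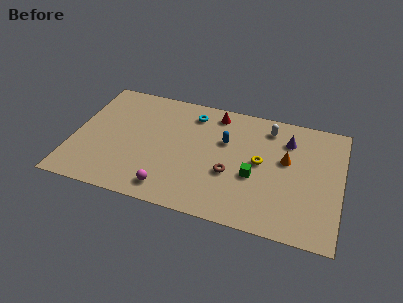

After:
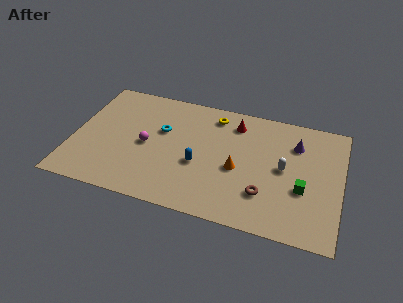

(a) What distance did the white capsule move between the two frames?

3.2

The white capsule moved from about (11.5, 7.9) to (12.6, 4.9), a distance of √(1.1² + 3.0²) ≈ 3.2.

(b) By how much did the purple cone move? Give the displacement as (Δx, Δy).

(0.5, -0.2)

From the two frames, the purple cone sits at roughly (12.7, 7.2) before and (13.2, 7.0) after.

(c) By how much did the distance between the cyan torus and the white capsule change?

+2.9

The distance was about 4.6 in the first image and 7.5 in the second, so they moved 2.9 units further apart.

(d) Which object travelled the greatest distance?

the yellow torus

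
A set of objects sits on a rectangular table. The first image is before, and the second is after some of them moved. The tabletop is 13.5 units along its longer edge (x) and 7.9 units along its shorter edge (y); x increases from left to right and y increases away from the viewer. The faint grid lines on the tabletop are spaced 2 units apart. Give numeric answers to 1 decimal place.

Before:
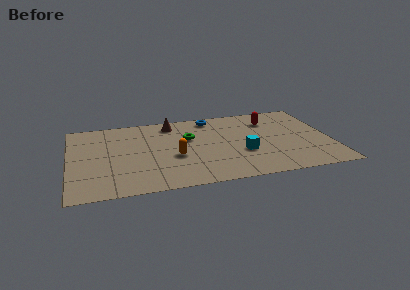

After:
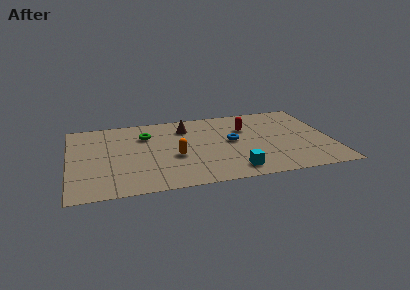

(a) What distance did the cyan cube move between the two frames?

1.8

The cyan cube moved from about (8.9, 2.9) to (8.3, 1.2), a distance of √(0.6² + 1.7²) ≈ 1.8.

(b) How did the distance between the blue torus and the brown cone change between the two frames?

+0.9

The distance was about 2.1 in the first image and 3.0 in the second, so they moved 0.9 units further apart.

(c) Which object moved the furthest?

the blue torus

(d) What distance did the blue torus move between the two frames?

2.8

The blue torus moved from about (7.5, 6.9) to (8.4, 4.2), a distance of √(0.9² + 2.7²) ≈ 2.8.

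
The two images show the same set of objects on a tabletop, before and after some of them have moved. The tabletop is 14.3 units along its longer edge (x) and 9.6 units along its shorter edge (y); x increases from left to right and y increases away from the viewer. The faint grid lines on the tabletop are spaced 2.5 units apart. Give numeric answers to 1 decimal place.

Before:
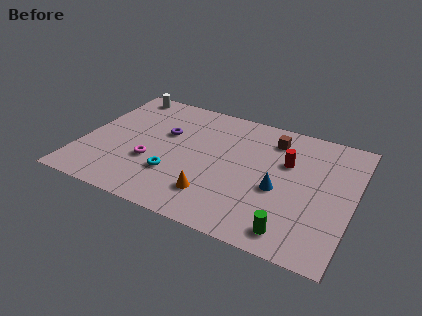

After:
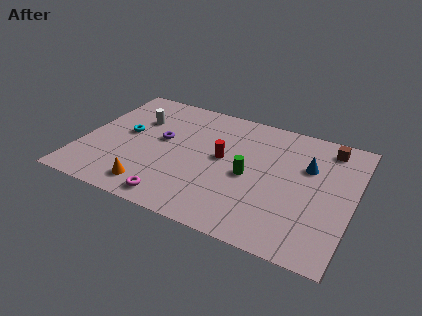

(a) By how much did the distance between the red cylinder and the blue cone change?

+2.3

Before: roughly 2.2 units apart; after: 4.5. That's 2.3 units further apart.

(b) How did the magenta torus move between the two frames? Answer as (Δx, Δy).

(1.6, -2.3)

From the two frames, the magenta torus sits at roughly (3.8, 3.4) before and (5.4, 1.1) after.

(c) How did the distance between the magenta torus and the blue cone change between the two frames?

+1.5

The distance was about 6.7 in the first image and 8.2 in the second, so they moved 1.5 units further apart.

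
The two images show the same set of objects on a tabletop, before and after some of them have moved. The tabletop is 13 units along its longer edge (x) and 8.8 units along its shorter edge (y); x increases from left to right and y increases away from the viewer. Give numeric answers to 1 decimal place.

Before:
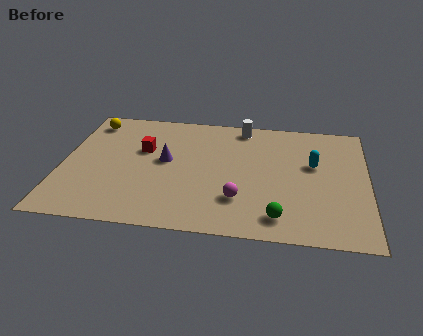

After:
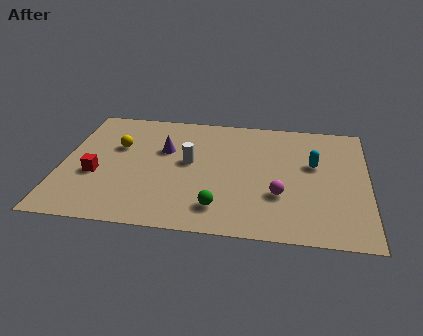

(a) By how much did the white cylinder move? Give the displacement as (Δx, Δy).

(-2.2, -3.0)

From the two frames, the white cylinder sits at roughly (7.6, 7.8) before and (5.4, 4.8) after.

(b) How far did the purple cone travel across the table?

0.8

The purple cone moved from about (4.4, 4.8) to (4.3, 5.6), a distance of √(0.1² + 0.8²) ≈ 0.8.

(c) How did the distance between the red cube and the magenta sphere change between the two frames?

+2.6

They were about 5.2 units apart before and 7.8 after — 2.6 units further apart.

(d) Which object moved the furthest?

the white cylinder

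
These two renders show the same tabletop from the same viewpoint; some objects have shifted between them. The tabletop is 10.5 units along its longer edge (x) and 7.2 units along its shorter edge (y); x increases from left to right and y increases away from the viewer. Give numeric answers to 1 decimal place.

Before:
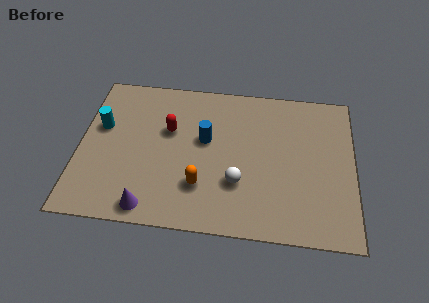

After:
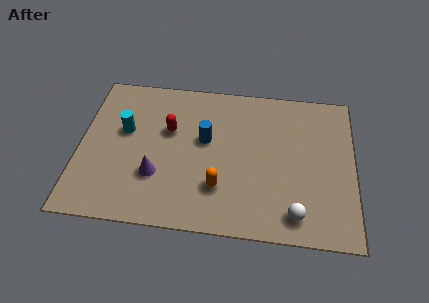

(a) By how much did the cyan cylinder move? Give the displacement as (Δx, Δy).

(0.9, -0.1)

From the two frames, the cyan cylinder sits at roughly (0.8, 4.4) before and (1.7, 4.3) after.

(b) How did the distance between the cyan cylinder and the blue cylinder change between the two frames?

-0.9

They were about 4.0 units apart before and 3.1 after — 0.9 units closer together.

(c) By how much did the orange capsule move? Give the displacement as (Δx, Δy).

(0.7, 0.0)

The orange capsule was at about (4.7, 2.0) and moved to about (5.4, 2.0).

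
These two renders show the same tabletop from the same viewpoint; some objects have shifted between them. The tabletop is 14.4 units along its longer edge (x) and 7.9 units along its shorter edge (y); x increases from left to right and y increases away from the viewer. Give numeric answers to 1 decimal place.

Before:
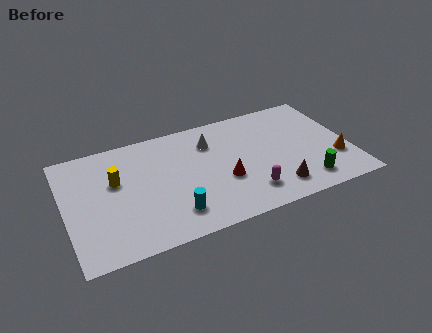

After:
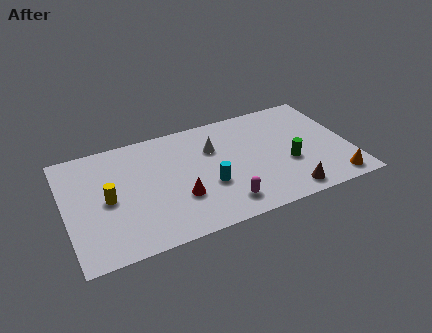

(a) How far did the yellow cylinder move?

1.2

The yellow cylinder moved from about (2.6, 4.9) to (2.1, 3.8), a distance of √(0.5² + 1.1²) ≈ 1.2.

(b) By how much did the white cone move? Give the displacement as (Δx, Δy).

(0.1, -0.5)

The white cone was at about (7.5, 5.9) and moved to about (7.6, 5.4).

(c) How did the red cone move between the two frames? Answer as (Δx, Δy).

(-2.3, -0.4)

The red cone was at about (7.9, 3.0) and moved to about (5.6, 2.6).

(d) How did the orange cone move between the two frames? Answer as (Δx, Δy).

(-0.3, -1.5)

The orange cone started near (13.6, 2.5) and ended near (13.3, 1.0).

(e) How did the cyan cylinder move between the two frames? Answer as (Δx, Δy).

(1.9, 1.2)

The cyan cylinder started near (5.2, 1.7) and ended near (7.1, 2.9).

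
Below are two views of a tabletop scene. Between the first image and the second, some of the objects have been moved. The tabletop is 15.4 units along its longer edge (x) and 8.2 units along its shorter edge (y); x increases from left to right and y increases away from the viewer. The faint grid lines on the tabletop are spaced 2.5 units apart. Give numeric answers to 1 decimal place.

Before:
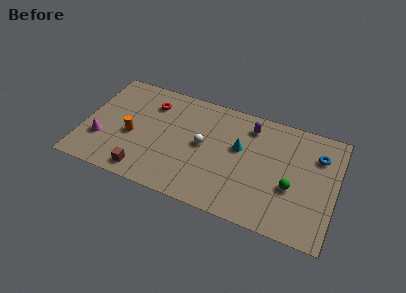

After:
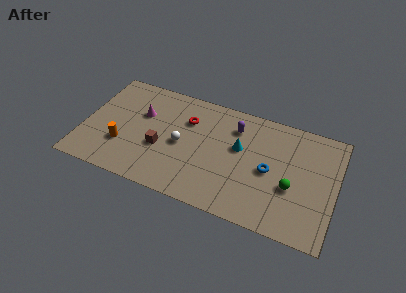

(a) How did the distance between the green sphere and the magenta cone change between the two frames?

-2.0

Before: roughly 11.6 units apart; after: 9.6. That's 2.0 units closer together.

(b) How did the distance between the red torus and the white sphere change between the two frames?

-2.0

They were about 3.9 units apart before and 1.9 after — 2.0 units closer together.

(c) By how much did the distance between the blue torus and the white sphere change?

-1.7

They were about 7.1 units apart before and 5.4 after — 1.7 units closer together.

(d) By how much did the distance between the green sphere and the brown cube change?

-1.0

Before: roughly 9.0 units apart; after: 8.0. That's 1.0 units closer together.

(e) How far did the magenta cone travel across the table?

3.5

From (1.2, 2.6) to (3.4, 5.3), the magenta cone covered √(2.2² + 2.7²) ≈ 3.5 units.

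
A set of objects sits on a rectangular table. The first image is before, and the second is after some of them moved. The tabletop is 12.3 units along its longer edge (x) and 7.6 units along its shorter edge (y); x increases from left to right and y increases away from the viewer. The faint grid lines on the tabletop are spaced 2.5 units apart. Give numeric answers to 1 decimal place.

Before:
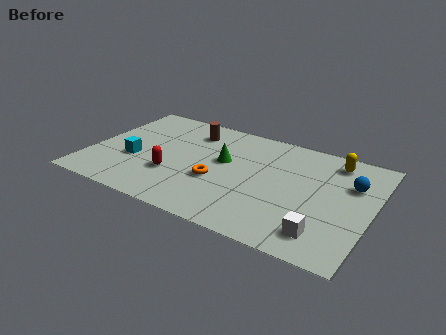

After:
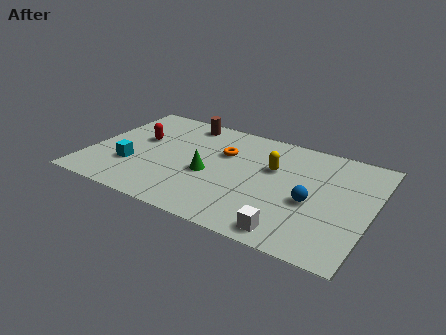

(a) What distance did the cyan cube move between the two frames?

0.5

The cyan cube moved from about (2.0, 2.9) to (2.0, 2.4), a distance of √(0.0² + 0.5²) ≈ 0.5.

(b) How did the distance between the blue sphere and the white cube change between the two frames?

-1.4

They were about 3.8 units apart before and 2.4 after — 1.4 units closer together.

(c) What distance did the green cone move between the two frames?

1.3

From (5.8, 4.4) to (5.3, 3.2), the green cone covered √(0.5² + 1.2²) ≈ 1.3 units.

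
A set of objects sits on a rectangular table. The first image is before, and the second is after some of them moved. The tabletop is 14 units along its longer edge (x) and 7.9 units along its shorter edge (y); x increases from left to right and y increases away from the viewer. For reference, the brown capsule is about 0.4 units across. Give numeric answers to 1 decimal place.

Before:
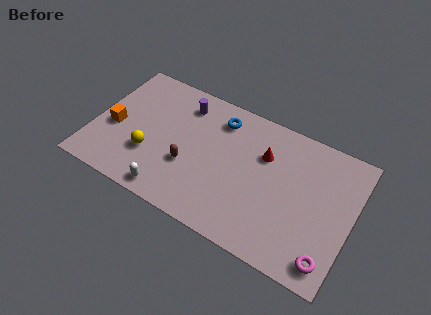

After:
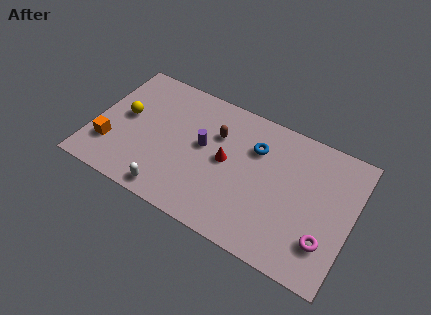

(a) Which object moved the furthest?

the brown capsule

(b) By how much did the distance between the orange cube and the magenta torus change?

-0.5

Before: roughly 12.2 units apart; after: 11.7. That's 0.5 units closer together.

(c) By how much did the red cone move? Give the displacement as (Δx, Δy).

(-1.9, -1.3)

From the two frames, the red cone sits at roughly (9.1, 5.4) before and (7.2, 4.1) after.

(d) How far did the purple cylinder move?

2.4

The purple cylinder was near (4.5, 6.4) before and (5.9, 4.4) after, so it travelled √(1.4² + 2.0²) ≈ 2.4 units.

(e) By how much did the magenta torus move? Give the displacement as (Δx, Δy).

(-0.3, 0.9)

The magenta torus was at about (13.1, 1.2) and moved to about (12.8, 2.1).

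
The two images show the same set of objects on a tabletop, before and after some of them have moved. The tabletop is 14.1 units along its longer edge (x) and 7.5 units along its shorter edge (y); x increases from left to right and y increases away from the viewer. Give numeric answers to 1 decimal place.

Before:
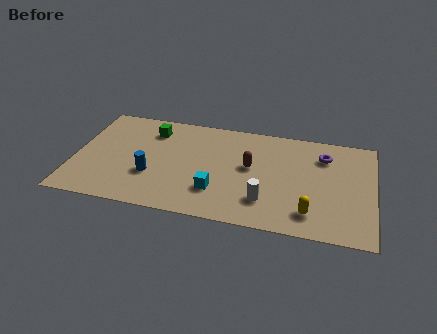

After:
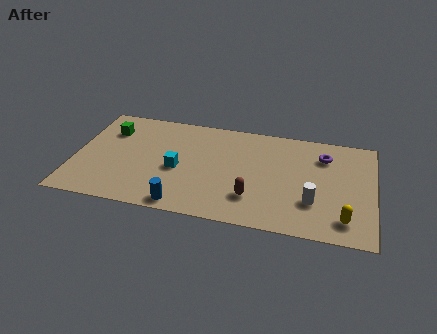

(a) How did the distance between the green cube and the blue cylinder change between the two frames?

+2.7

They were about 3.3 units apart before and 6.0 after — 2.7 units further apart.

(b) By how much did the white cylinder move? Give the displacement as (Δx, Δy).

(2.2, 0.4)

The white cylinder started near (9.1, 1.9) and ended near (11.3, 2.3).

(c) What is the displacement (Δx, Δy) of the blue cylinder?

(1.6, -1.8)

The blue cylinder was at about (3.7, 2.6) and moved to about (5.3, 0.8).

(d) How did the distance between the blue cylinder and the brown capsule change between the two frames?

-1.5

The distance was about 4.9 in the first image and 3.4 in the second, so they moved 1.5 units closer together.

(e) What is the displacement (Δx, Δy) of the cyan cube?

(-1.9, 1.2)

From the two frames, the cyan cube sits at roughly (6.8, 2.1) before and (4.9, 3.3) after.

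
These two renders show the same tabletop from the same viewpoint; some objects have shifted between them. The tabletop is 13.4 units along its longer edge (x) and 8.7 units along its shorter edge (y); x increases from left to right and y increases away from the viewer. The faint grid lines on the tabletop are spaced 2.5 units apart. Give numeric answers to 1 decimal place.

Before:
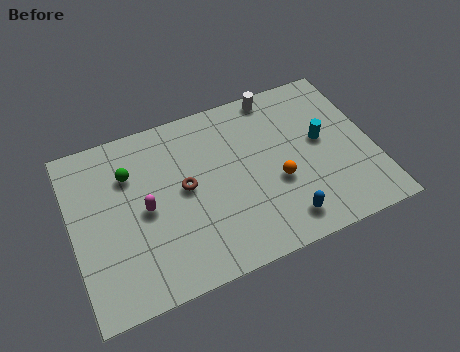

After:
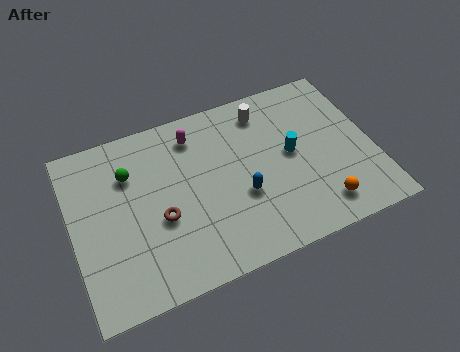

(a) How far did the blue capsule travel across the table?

2.5

The blue capsule was near (9.0, 1.4) before and (7.4, 3.3) after, so it travelled √(1.6² + 1.9²) ≈ 2.5 units.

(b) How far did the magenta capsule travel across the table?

3.8

The magenta capsule was near (3.2, 4.2) before and (5.7, 7.1) after, so it travelled √(2.5² + 2.9²) ≈ 3.8 units.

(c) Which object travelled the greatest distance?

the magenta capsule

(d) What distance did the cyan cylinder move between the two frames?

1.4

The cyan cylinder moved from about (11.2, 4.8) to (9.8, 4.6), a distance of √(1.4² + 0.2²) ≈ 1.4.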